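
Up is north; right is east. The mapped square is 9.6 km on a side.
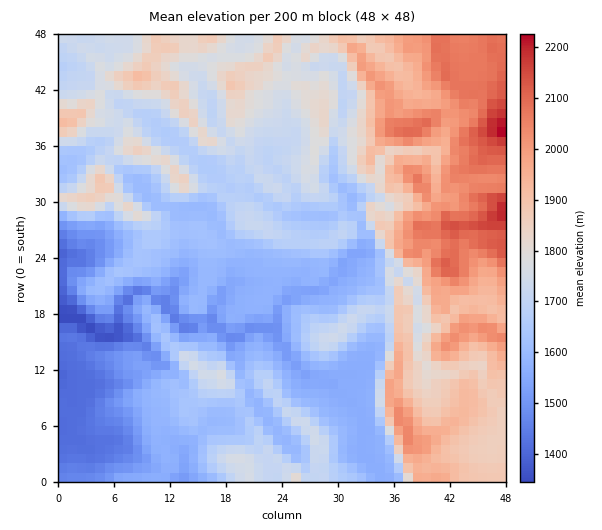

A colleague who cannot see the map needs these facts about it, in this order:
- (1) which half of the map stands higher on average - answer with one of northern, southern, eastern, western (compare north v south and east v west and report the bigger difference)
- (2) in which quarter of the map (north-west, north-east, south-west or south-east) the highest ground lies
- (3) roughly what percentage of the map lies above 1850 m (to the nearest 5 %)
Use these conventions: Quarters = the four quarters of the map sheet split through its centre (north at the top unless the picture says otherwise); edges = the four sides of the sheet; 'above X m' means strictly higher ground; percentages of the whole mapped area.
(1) The eastern half stands higher on average than the western half.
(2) Look to the north-east quarter for the highest ground.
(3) Ground above 1850 m makes up about 30 % of the sheet.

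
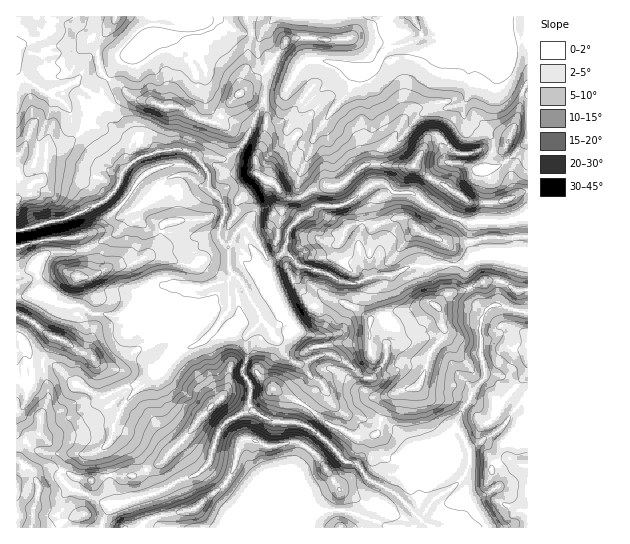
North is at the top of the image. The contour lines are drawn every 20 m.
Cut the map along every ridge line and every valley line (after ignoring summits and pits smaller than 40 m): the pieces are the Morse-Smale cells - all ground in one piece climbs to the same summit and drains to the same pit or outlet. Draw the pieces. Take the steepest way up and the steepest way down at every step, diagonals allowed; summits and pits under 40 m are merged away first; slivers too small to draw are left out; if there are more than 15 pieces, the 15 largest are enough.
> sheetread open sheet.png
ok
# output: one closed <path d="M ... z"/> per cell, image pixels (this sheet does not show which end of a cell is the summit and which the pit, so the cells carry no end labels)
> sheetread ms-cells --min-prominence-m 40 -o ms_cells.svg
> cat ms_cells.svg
<path d="M246 225l-10 8-8 14 0 16 4 11 11 9 8 18 9 13 0 8-15 16 3 17-5 19 8 12-2 20 5 6 15 8 29 3 15 6 17 15 15 17 12 3 12 16 28 15 24 25 8-15 9-9 16-9 10-10 4-8 1-18-5-13-8-11 0-5 16-29 13-18-5-21 1-35 4-8 8-6 9 0 20 7 6-1 0-54-34-4-21 6-8 5-28 0-7 3-16-2-21 10-20 1-20 8-12-3-14-8-26-6-16-15-11 8-5 1z"/><path d="M253 411l-8 1-16 8-8 7-5 11-7 24-12 13-18 5-24 13-44 14-7 11-3 9 330 0-8-4-26-28-28-15-12-16-12-3-12-14-20-18-15-6-25-2z"/><path d="M234 275l-3 0-3 7 1 25-16 24-10 10-28 14-17 20-26 19-13 19-6 13-1 11-9 11-16 7-13-2-6 5-7 13 0 7 10 11 11 3 28 15 52-16 17-11 18-5 6-6 8-10 1-9 9-23 8-7 23-10-3-4 2-20-8-12 0-5 5-14-3-17 15-16 0-8-9-13-8-18z"/><path d="M442 36l-20 0-7 5-26 8-8 6-4 10-6 6-16 0-7 22-16 17-19 28-2 13-7 12-7 20 6 12 23-10 12 0 29-21 44 3 6-6 10-20 6-5 5 0 16 16 4 1 13 0 10-4 12 1-1-12-28-20 0-15 7-17-3-12 5-17 0-15 3-3z"/><path d="M219 19l-8 9-9 4-32 5-15 0-30 20-22 28-8 7-4 1 4 4 6 20 10 10 15 9 5 8 6-4 10 1 11 11 25-3 14 7 28 3 12-8 8-10 10-24 9-15-24-9 1-16 7-14 0-17 4-12-15-2z"/><path d="M227 281l-10 2-12 5-54-4-12 10-14 18-7 4-27-3-12-8-10 2-11-3-6-3-7-10-7 0-12 5-9 0-1 51 10 2 5 12 22 3 20 19 28 14 29-12 9 2 19-12 23-24 22-10 10-10 16-24z"/><path d="M382 183l-12 2-17 15-11 5-24 0-9 8-10 4-11 13-4 21 17 16 26 6 14 8 12 3 20-8 20-1 21-10 16 2 7-3 28 0 8-5 21-6 34 2-1-39-17 5-43 2-25-10-29-20-20-1z"/><path d="M502 305l-12 2-9 12-1 35 5 21-13 18-16 29 0 5 8 11 5 13 0 14-5 12-15 14-11 5-11 13-6 12 10 7 97-1 0-214z"/><path d="M17 71l-1 159 5 1 49-14 37-18 12-14 4-14 6-6-2-10 4-14-30-24-6-20-18-14-18 5-9 7-24-15z"/><path d="M527 16l-212 0-2 2-2 19 0 20 2 3 26 4 15 7 17 0 15-20 29-10 7-5 40 1 7 3 6-1-2 3 0 15-5 17 3 12-7 17 0 15 23 15 6 8 0 9 5 2 7-5 4-12 6-8 13-1z"/><path d="M35 361l-4 1 1 19-5 5-2 16-4 7-5 2 0 116 85 1 10-21-29-15-11-3-8-8-2-10 10-16 16 0 10-3 12-10 10-29 13-19 8-7-2-2-8 0-29 12-28-14-20-19z"/><path d="M138 208l-10 6-3 11-10 10-33 16-35 2-8 8-4 6-9 5-9 1-1 22 10 1 12-5 7 0 7 10 6 3 11 3 10-2 12 8 27 3 7-4 14-18 12-10 54 4 12-5 10-2 4-3 1-5-4-10 0-16-5-4-5-10-9-1-18 5-37-6-7-3-7-7z"/><path d="M438 136l-5 0-6 5-10 20-6 6-44-3-29 21-12 0-16 6-6 6 7 13 7-5 24 0 11-5 17-15 12-2 11 9 20 1 29 20 25 10 43-2 18-6-1-74-22 22-10 5-9 1 6-15-2-5-9 0-10 4-13 0-4-1z"/><path d="M142 140l-5 0-6 5-4 10 2 10-6 6-7 16 23 17 5 1-5 4 1 12 7 7 7 3 37 6 18-5 9 1 7-23-5-11-12-10 0-16-9-14-6-6-10-4-25 3-8-9z"/><path d="M321 60l-11 0-7 3-7 8-11 22-8 7-13 2 3 8 0 13-3 16-8 18 0 14 9 9 8 3 12 13 5 3 7 0 7-4-7-12 7-20 7-12 2-13 19-28 16-17 7-20-2-4-10-4z"/>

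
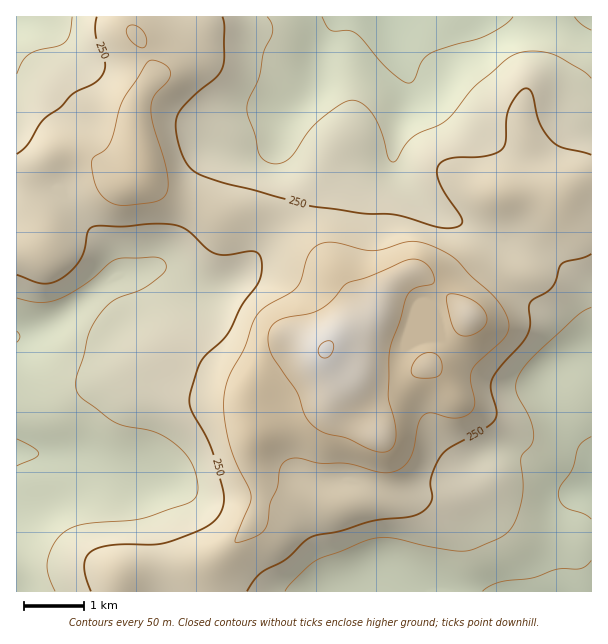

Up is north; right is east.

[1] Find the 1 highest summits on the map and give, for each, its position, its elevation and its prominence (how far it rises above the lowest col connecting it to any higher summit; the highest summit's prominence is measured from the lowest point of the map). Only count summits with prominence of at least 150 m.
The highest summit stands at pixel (326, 350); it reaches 402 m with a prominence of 274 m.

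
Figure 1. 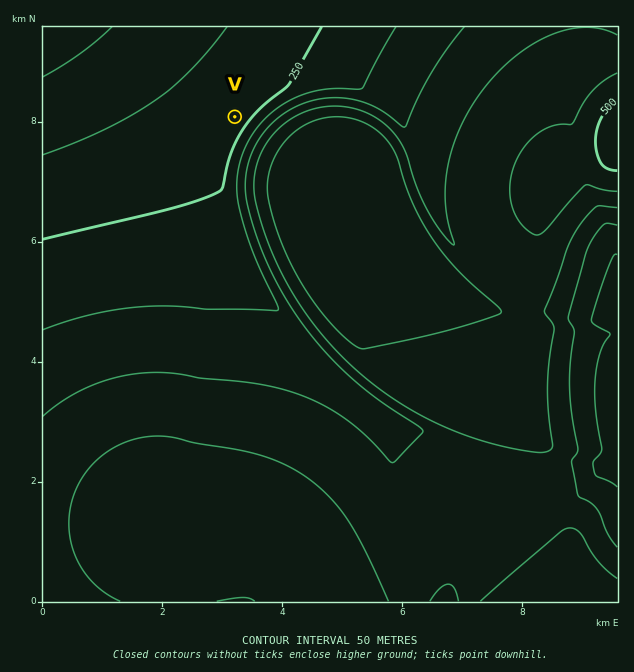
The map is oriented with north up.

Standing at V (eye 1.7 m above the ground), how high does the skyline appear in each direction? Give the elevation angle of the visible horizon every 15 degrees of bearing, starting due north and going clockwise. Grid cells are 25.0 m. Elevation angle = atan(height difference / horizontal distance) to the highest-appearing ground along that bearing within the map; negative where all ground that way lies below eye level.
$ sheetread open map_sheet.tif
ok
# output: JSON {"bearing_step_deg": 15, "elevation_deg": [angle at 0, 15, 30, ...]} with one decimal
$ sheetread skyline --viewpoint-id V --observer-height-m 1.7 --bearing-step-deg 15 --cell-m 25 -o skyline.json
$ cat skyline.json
{"bearing_step_deg": 15, "elevation_deg": [-1.2, -0.7, -0.2, 0.4, 1.2, 4.4, 9.4, 12.4, 13.7, 13.5, 11.7, 8.0, 3.0, 1.7, 1.2, 0.7, 0.1, -0.5, -1.1, -1.6, -1.8, -1.9, -1.8, -1.6]}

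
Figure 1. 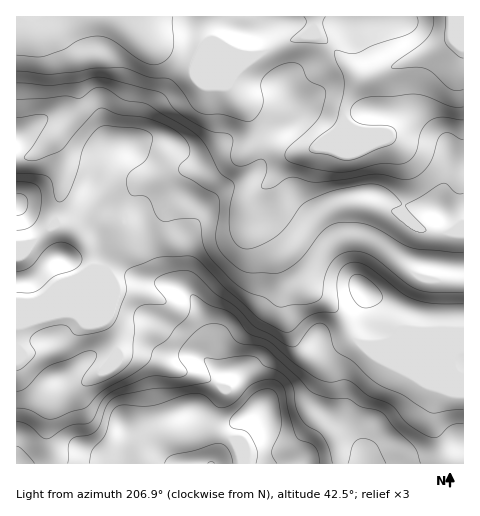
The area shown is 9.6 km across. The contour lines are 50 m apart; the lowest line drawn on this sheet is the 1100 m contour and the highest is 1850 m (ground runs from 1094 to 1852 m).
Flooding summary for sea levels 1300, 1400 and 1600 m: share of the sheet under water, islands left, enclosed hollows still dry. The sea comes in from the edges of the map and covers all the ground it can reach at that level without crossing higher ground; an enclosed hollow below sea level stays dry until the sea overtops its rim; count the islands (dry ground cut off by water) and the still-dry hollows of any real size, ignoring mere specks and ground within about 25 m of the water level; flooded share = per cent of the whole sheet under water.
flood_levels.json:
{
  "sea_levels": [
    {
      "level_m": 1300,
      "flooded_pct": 26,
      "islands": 0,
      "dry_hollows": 0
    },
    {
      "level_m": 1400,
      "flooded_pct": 41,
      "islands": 0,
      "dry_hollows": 0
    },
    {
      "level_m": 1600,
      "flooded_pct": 81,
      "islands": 0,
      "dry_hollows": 0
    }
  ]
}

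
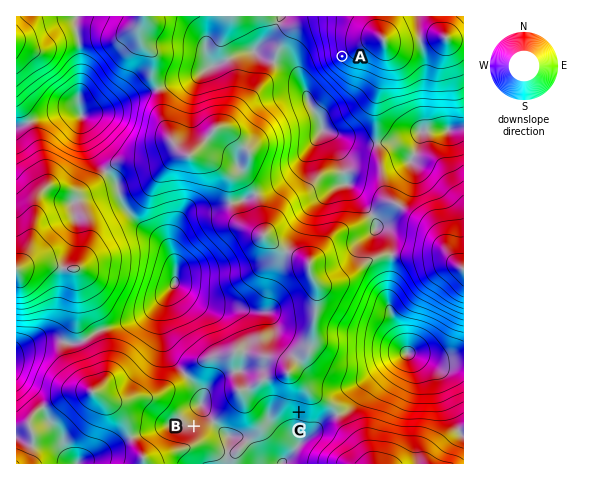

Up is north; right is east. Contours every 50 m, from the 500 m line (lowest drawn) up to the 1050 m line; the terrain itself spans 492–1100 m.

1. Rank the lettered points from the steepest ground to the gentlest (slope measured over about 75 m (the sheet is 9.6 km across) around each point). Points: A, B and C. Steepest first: A C B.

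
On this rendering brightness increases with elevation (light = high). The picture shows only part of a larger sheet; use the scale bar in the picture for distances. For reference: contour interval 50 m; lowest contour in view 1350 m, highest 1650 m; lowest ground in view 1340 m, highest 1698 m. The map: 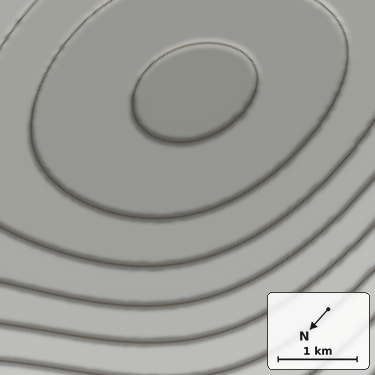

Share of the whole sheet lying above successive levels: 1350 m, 93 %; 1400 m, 59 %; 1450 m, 35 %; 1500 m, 22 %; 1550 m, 11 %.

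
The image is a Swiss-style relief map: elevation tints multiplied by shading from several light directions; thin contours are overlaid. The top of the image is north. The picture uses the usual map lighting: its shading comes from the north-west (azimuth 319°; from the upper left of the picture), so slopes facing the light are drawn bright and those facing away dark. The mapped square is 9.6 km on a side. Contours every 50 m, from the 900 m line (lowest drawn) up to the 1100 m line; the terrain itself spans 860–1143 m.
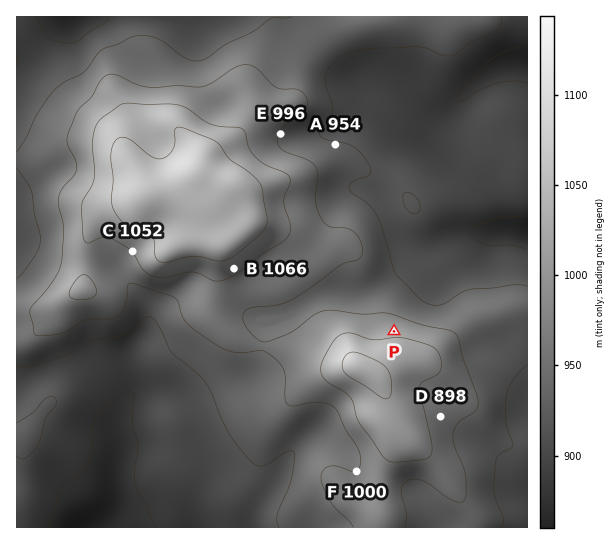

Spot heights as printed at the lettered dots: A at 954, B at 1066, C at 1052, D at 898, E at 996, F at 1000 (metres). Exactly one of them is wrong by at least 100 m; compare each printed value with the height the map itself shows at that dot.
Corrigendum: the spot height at D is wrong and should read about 1023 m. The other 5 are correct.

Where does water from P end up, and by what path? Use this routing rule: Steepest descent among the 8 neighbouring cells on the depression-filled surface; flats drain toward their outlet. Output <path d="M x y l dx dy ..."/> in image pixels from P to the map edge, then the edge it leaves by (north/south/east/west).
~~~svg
<path d="M394 331l0-18 51-51 0-16 12-12 2 0 2-1 40 0 1-2 20 0 1 2 4 0"/>
exit: east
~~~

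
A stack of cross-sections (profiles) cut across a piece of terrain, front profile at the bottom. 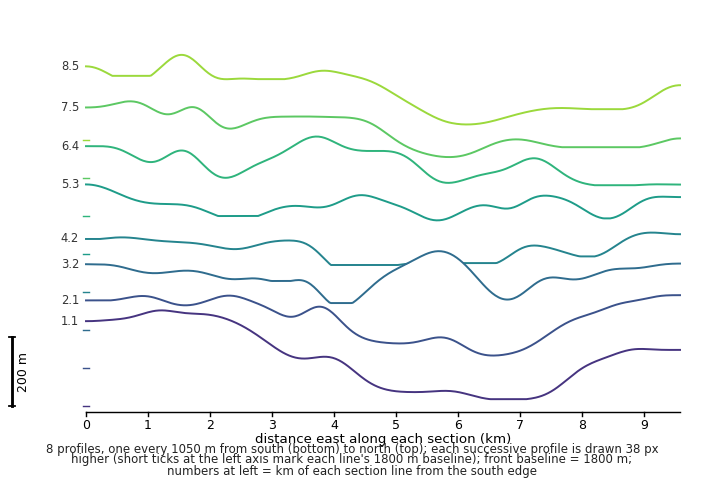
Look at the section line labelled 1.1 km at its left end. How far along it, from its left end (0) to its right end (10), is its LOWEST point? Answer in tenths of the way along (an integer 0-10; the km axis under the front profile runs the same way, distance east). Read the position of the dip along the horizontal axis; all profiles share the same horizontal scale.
7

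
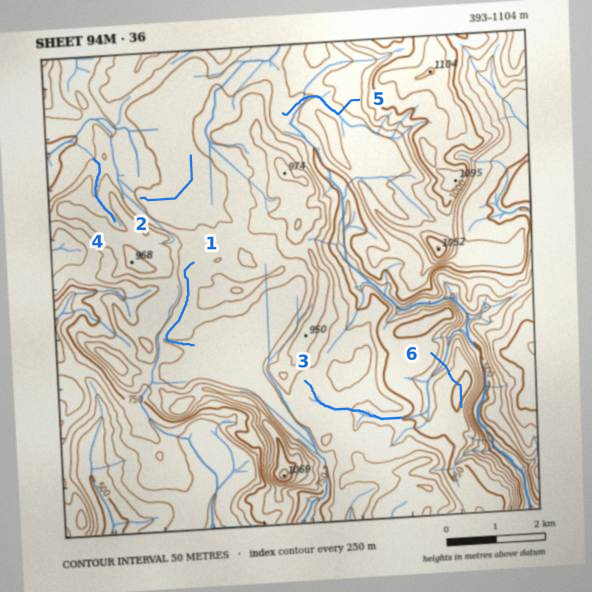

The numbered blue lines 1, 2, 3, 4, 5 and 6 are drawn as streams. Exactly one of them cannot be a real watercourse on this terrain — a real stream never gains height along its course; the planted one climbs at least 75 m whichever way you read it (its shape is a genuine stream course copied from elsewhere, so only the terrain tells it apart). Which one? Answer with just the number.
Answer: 6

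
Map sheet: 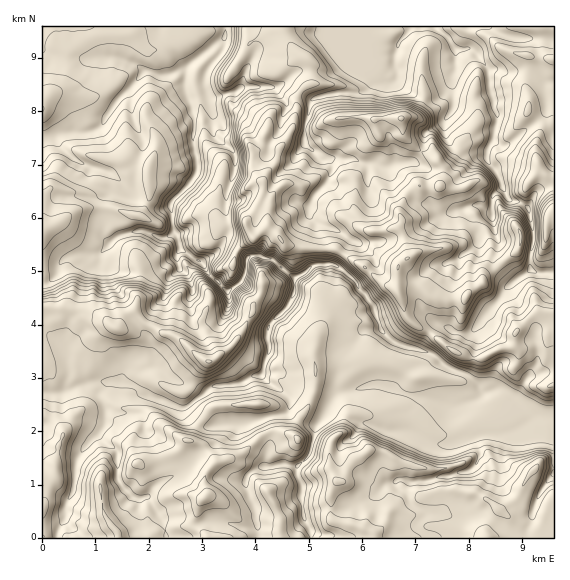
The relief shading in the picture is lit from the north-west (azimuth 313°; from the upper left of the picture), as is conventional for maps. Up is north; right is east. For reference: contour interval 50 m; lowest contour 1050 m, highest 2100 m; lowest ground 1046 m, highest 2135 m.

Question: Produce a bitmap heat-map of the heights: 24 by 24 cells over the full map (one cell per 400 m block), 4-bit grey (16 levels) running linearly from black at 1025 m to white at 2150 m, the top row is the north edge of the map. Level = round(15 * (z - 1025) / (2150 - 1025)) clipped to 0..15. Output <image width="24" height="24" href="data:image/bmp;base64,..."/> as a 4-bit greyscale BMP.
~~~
<image width="24" height="24" href="data:image/bmp;base64,Qk2WAQAAAAAAAHYAAAAoAAAAGAAAABgAAAABAAQAAAAAACABAAATCwAAEwsAABAAAAAAAAAAAAAAABEREQAiIiIAMzMzAERERABVVVUAZmZmAHd3dwCIiIgAmZmZAKqqqgC7u7sAzMzMAN3d3QDu7u4A////AMzd3N3d3c3u3d3u3cvdzN7t3M7d3d3e3cvczN7c3M7t3N3c3MrL3c3cu77t3Lu7zLqrvNzMzL3cuZmZmbuqq6qqu6qqmZmZmaqpmZmqqqmZmZmZmqmZmqqYiamZmZmZq6mpmrzKiaqZmZu7y6qrq7qreaqZmrurzKqrqZmKl5mYrLuqvImIl4hop5mZzMy6qmZVZUV3l3ebzLu6mWVVZDRoipmqvLqaqnZURDVquoiaupmJq2ZVUzVpqYiZqpiHelVERCNYqYiIiZmGiUNERDJHmHd3eJdleCMzRDI3iGeImHZVZzIiMyEmd2iZqVVUZjMiIhEkVlVVZUREZjIiEREzRVUzNDNEVSIhEREkRVMzMzM1VSIiIiEURUMzMzM0RQ=="/>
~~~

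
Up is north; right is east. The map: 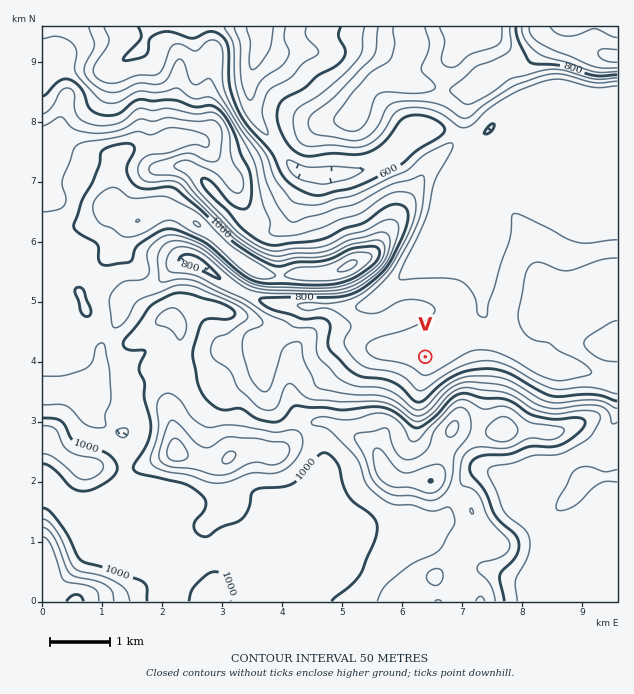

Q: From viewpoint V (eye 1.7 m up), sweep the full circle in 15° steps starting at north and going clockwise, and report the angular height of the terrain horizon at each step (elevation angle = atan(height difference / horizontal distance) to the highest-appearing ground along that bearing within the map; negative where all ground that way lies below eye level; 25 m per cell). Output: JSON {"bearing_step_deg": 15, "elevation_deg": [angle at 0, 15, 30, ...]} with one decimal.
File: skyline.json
{"bearing_step_deg": 15, "elevation_deg": [3.5, 2.2, 2.8, 0.5, 1.5, 1.8, 3.9, 9.1, 15.5, 21.1, 23.3, 21.4, 17.0, 16.8, 18.7, 15.9, 11.0, 7.4, 6.5, 5.3, 8.3, 12.2, 11.8, 5.8]}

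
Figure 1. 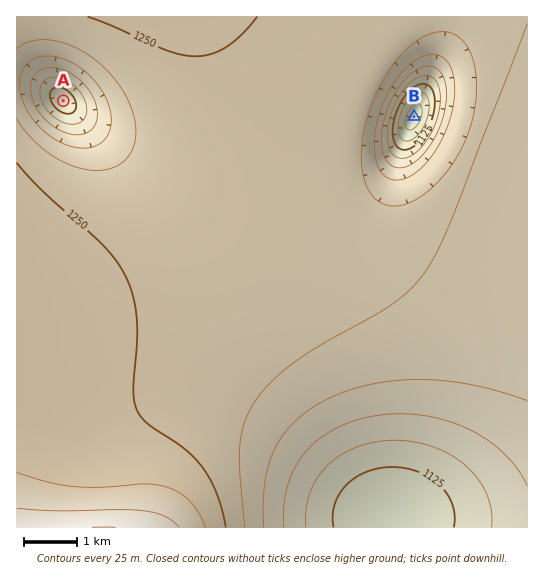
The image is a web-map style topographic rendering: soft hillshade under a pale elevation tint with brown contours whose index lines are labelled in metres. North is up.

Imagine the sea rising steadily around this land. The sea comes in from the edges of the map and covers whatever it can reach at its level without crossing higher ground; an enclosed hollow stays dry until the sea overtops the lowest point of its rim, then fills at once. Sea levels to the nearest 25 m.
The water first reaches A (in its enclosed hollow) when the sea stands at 1200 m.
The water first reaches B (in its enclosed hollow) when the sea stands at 1225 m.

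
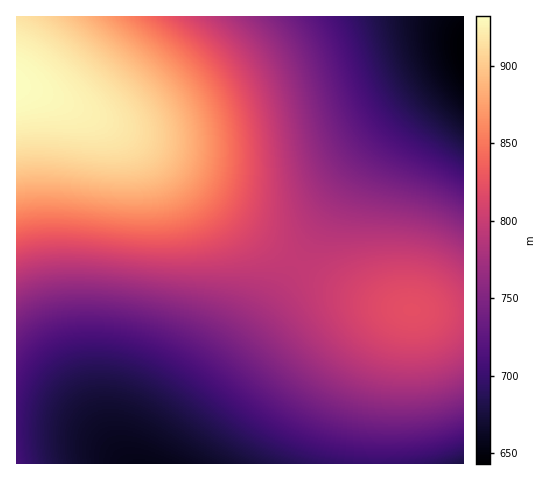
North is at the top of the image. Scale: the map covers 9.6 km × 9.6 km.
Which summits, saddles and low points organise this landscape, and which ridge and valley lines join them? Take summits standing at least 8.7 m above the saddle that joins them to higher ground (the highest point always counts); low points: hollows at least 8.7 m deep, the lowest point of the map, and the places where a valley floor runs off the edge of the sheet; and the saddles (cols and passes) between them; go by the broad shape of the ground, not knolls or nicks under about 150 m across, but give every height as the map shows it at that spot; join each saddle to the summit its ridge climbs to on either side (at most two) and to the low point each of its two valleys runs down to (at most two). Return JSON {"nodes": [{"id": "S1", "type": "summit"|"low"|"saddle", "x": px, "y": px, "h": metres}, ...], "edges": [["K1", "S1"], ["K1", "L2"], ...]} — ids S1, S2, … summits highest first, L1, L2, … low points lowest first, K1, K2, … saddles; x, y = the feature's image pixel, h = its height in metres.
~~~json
{"nodes": [
{"id": "S1", "type": "summit", "x": 19, "y": 84, "h": 932},
{"id": "S2", "type": "summit", "x": 412, "y": 309, "h": 822},
{"id": "L1", "type": "low", "x": 463, "y": 49, "h": 643},
{"id": "L2", "type": "low", "x": 143, "y": 462, "h": 656},
{"id": "L3", "type": "low", "x": 463, "y": 463, "h": 678},
{"id": "K1", "type": "saddle", "x": 298, "y": 264, "h": 795},
{"id": "K2", "type": "saddle", "x": 376, "y": 463, "h": 698}],
"edges": [["K1", "S1"], ["K1", "S2"], ["K1", "L1"], ["K1", "L2"], ["K2", "S2"], ["K2", "L2"], ["K2", "L3"]]}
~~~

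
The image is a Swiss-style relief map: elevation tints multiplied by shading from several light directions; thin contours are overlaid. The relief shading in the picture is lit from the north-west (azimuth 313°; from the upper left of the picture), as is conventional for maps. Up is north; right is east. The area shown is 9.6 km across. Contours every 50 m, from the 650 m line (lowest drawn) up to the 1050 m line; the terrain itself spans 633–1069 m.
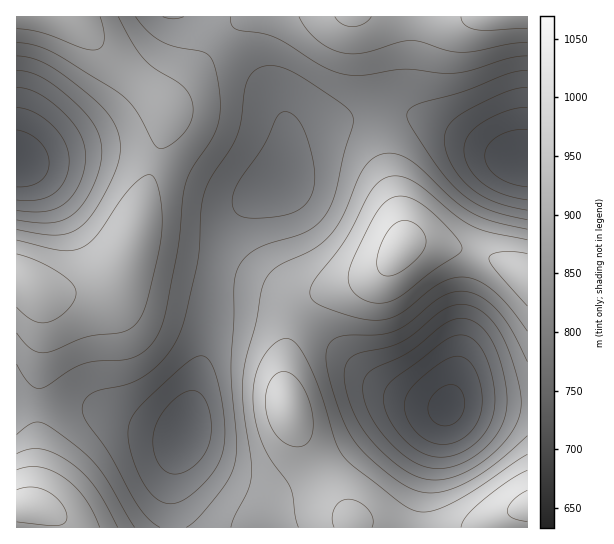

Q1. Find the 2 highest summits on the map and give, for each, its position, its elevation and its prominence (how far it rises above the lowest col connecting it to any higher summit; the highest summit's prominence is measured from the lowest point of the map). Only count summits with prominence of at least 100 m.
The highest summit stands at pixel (402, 246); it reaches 1069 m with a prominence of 436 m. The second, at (31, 506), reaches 1068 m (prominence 210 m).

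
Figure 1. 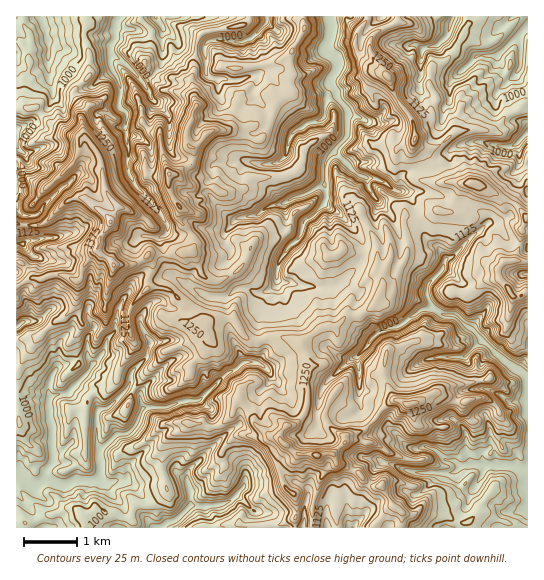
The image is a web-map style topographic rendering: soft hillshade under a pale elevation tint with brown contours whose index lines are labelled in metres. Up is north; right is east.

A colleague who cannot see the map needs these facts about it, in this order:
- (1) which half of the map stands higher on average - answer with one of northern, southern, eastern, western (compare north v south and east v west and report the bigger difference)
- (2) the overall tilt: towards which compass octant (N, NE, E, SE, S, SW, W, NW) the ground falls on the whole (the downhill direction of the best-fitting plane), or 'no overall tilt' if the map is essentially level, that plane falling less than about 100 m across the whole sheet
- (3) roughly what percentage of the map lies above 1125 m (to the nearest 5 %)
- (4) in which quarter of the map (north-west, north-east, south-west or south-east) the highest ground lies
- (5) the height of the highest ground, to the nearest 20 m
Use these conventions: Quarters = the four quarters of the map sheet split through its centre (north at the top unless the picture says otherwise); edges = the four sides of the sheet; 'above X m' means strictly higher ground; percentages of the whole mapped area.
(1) On average the northern half of the map is the higher ground.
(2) There is no overall tilt: the best-fitting plane is nearly level.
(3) About 45 % of the map lies above 1125 m.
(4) The highest point lies in the north-west quarter of the map.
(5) The highest ground is at about 1480 m.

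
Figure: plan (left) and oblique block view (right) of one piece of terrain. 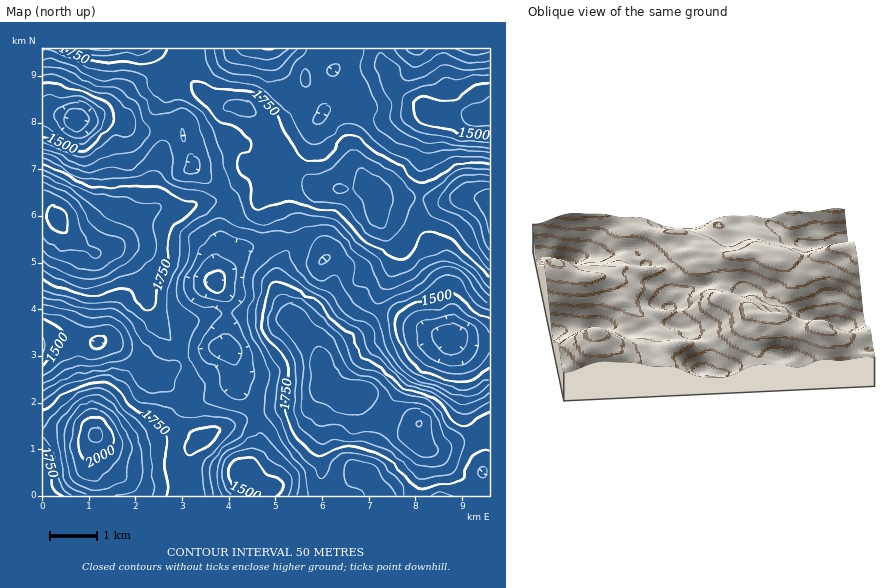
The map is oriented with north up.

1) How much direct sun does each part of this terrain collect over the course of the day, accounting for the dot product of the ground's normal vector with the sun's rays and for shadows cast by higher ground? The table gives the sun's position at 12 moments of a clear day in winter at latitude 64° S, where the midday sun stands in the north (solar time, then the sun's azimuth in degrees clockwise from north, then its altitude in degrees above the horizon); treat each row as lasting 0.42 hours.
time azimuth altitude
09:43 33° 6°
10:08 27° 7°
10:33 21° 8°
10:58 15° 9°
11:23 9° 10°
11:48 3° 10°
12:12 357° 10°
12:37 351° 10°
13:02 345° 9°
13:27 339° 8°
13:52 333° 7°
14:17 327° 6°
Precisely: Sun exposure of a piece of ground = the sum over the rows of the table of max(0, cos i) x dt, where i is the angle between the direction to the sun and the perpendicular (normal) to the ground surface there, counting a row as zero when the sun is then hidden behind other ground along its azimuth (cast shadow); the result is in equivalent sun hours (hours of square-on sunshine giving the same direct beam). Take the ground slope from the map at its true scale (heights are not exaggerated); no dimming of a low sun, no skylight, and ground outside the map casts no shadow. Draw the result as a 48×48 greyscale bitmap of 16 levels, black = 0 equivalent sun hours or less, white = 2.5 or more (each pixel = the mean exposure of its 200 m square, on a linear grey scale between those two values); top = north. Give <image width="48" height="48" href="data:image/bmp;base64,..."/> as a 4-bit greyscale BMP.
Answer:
<image width="48" height="48" href="data:image/bmp;base64,Qk32BAAAAAAAAHYAAAAoAAAAMAAAADAAAAABAAQAAAAAAIAEAAATCwAAEwsAABAAAAAAAAAAAAAAABEREQAiIiIAMzMzAERERABVVVUAZmZmAHd3dwCIiIgAmZmZAKqqqgC7u7sAzMzMAN3d3QDu7u4A////ABAAAAAAI0RURWdmVEVVQzRVMAARAAACREMQAAESNFVVRWUzMhEzQzMQAAAAAAAUd0MyERE0RFVURDEAERARIiEAAAAAAAATRDMzMiEkRVQzMhAAARAAAQAAAAAAAAEiERMzIRIjRURDIAAAABEAEAAAAAAAASMyEBNUMRNFZURVMgAAAREREAAAAAABNWZTEERVVFaIh2VmZjERESIhABAAACMzNXmXVGZneZmamId4mYdTERIhEhAREkVlRGmqh4mqvMu7qHZoq7unQyEiIxASI0V4mZmrqKqrzMy7uYd3eKqYZUREIRIyIjab3Lu7u7qs3cuYmpl1RWdmVFVVMRIyIke+/+7czMzN7tuXiYdURVZlVVVERERXh3rf///tzL3d7+yphmVVVVVVRFVVVWec7c3v//3MvHi83uyoQiNWZ3ZUMyNFQ0ebzd3LuqmZqlVoiJl1MRAkeal1QhEjVmeIq8uZdVVFaEMhAAEjIhEUZlRDIRESR4d3iZh2QyISJCIQAAABERNEMhEREQARRnd2ZmZSEQAAERAAAAAAESRDERESIhATaJu5hlUgAAAAAAAAAAAAEjRUQyESNEIleczMqWIAAAAAAAAAAAAAADVoh1RVVWZ4iaqZhjAAAAAAAAAAAAAAEjV4mruYd3m8y6h1QwAAAAAAAAAAAAABNERWiZhlZnm83adTIgAAAAAAAAAAAAAAIzM0VURERXm7u4VCERAAAAAAAAAAAAAAIzIiIhJFaJqqiHVDISAAAAAAAAAAAAABIjMhEQAleamHQ0QhEREAAAAAAAABEiEBETQyIRETV5hTIAAAAAERAAAAAAABNmVDRERUMRIjI0ZCEAAAAAEiIQABERETWIiGZVRDIREQAAEiAAAAAAEzMhARIiI1eJmHVVMgAQAAAAAQAAAAABIzIQABMzNGeIiHVDIQAAEhAAAAAAABIzMzIQAAEleIh2ZndTNDERIzERAAAAACREMzMhAAAnq7qYd3iHeHZUIjMhEQAAACMzQzREMjNazdzLupiJq7uoQjVUQyIiIjNFVniJh3eO7v7cvMqIrNymQyIzM0Z3dlRnd5uruqve7/7LqrqYd4hTMhEjNGiYdlaJmZmazd7u7u27qZiGQzNEQ1VVVXmphnmauoeJrf7v/ty5mIh2VTIzNXhlRXiIiImsyoiavf/9uYiZiImXZUMyNVVVZnd3iJmqmaq87//5hTI2dlVodDMzMyNWZ3iJmamYebu83d3WQQAAASIkQhIhABI0V3Z3iZh3iqqqh4mCEAAAAAEQAAARABI1d2VFd2VEVnZDMyIxAAAAAAEQAAATM0V5lkNEVURERDEAEQAQAAAAAAAREQEmiJmZdTIiNFVnYwAAAAAQAAAAAAATMyV4rMyodTI0VVZmQQABAAAAAAAAAAAkQ0Z5vMy6l0RWZWd1QgAAAAAAAAAAAAASRWZ5u7u6l2ZVVWZkIgAAAAAAAAAAAAABNFVnibupmZhCIzNDEAAAAAAAAAAAAAASNDRVaaqrqpdCJEMzERAAAAAA=="/>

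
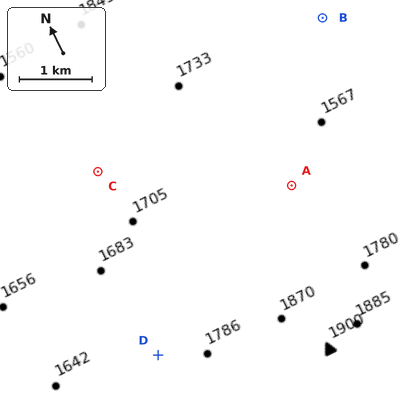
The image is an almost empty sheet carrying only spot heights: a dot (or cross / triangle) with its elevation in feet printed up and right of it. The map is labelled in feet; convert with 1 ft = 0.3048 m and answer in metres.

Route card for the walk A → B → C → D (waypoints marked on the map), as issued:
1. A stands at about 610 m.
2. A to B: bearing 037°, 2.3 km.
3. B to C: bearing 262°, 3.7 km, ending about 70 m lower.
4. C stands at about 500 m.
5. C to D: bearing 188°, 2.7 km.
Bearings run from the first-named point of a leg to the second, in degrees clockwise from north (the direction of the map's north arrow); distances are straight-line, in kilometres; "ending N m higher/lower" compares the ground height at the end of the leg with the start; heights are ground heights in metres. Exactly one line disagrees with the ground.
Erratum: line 1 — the height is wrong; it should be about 500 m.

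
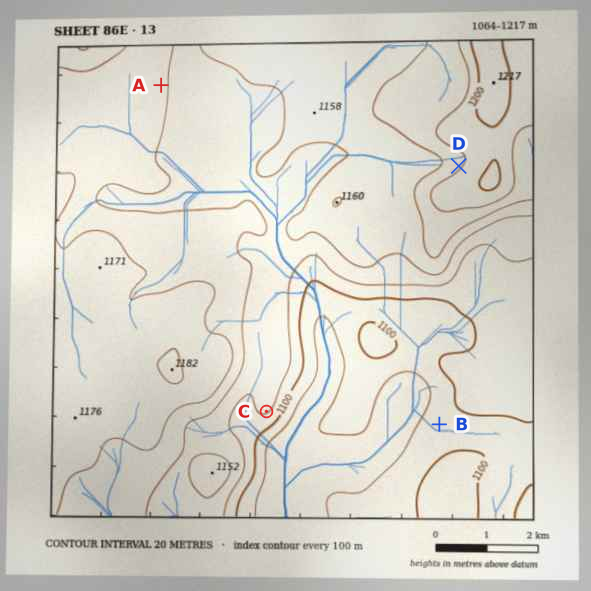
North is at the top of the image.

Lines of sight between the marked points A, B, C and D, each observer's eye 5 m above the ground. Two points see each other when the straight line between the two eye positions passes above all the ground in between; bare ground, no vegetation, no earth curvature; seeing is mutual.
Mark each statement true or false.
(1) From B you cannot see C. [false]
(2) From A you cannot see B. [true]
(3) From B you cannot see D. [true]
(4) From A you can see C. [false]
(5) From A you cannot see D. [false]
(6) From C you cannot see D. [true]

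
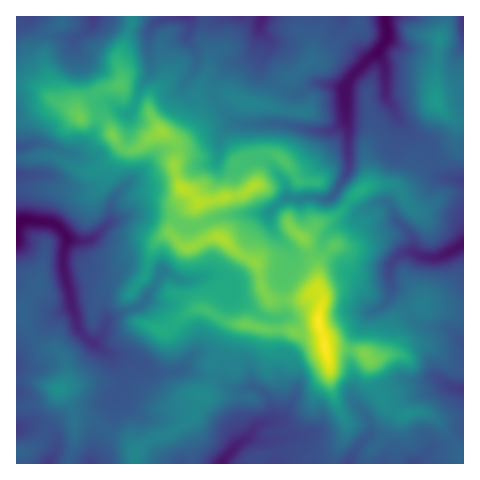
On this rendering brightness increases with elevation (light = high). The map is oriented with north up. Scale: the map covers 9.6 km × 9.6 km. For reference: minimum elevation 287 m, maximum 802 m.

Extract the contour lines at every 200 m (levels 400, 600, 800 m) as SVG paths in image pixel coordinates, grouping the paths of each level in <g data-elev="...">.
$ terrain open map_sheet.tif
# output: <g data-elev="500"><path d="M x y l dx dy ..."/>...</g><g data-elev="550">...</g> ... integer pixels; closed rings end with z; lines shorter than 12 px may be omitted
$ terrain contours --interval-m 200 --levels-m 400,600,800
<g data-elev="400"><path d="M40 463l5-6 9-5 2 1 1 10"/><path d="M85 463l5-4 6 4"/><path d="M203 463l3-5 12-12 7-16 7-8 40-12 15 5 3 5 0 10 9 5-1 4-21 10-26 4-5 6 2 4"/><path d="M263 463l8-6 7-1 5 1 5 6"/><path d="M17 419l10 4 1 3-3 7-8 4"/><path d="M463 398l-18-7-2-3-1-5 2-3 12 2 7 0"/><path d="M463 264l-16 4-12 1-17-3-14-5-7 2-7 9-3-5 2-6 8-11 10-8 5-5 9 7 6 2 6 0 6-3 10-11 9-24 5-6"/><path d="M17 199l29 6 13 5 24 20 9-1 17-10 3 2 0 4-12 19-22 14-1 6 5 23 1 14 5 25 3 4 5 0 3-3 5-8 2-2 3 2 1 10-3 13 9 11-2 5-3 3-5-1-18-8-17-17-7-15-8-6 3-15-7-27 0-28-2-5-4-1-5 1-8 17-16 7"/><path d="M463 187l-8-5-3-3 11-5"/><path d="M463 44l-3-13-2-14"/><path d="M101 17l-4 9-5 3-2-1-4-11"/><path d="M198 17l-4 10-4 3-4-5-5-3-10-1-14 1-1-2 4-3"/><path d="M280 17l-6 11 5 12-1 5-6 7-6 3-4-5-7 1-3-2-6-17-3-5-11-4-14-2-3-2-1-2"/><path d="M413 17l-9 4-2 3 0 8 5 16-9 9-1 37 5 11 3 18-2 2-4 1-7-3-15-19-5-19-3-1-5 2-2 5-2 35-5 18-2 21-3 8-4 3-7-37-14-3-9-5 12-6 3-7-3-23-10-12 19-10 11-16 6-12 3-2 8-1 5-4 2-6-3-15"/></g><g data-elev="600"><path d="M330 395l3 1 2-2 5-10 11-16 4 1 9 7 7 0 11-4 13-9 11-3 2-3-3-6-10-7-23-5-19-2-4-4-7-16-2-9 6-23-2-13 12-13 4-10-3-7-17-17-1-3 4-11-1-2-15 3-16-3-11 2-8-3-6 0-8 6-4 13-2 2-6-3-10-11 1-5 15-10 6-7 3-7-2-11 6 2 8 10 5 2 23-3 3-4-1-4-14-5-12-16-7-7-7-4-10-2-24 1-13 3-8 6-8 14-3 1-3 0-4-4-2-12-14-22-30-19-11-15-3-3-4 1-3 4-10 21-3 3-5-1-6-6-2-6 9-4 4-5 3-9 2-19-5-14-10-9-3 0-5 5-1 5-1 13-5 4-20 9-25-1-18 4-2 7 3 11 5 6 10 9 6 9 30 2 22 26 13 4 17 0 5 3 7 21-1 14 1 13-2 9-9 18 0 7 3 6 2 1 8-4 4 0 14 12 7 3 29 0 12 6 10 9 0 6-2 4-17-6-28 11-18 28-5 2-12 1-1 1 2 2 6 5 6 0 19-13 7-3 7-1 35 17 29 7 16 0 9 2 6 4 5 4 16 33z"/><path d="M355 195l7-2 4-4 0-2-3-1-4 2-4 5z"/></g><g data-elev="800"><path d="M325 351l2 1 0-3-2-5-1 3z"/><path d="M319 327l1 1 0-3-1-6-2 3z"/></g>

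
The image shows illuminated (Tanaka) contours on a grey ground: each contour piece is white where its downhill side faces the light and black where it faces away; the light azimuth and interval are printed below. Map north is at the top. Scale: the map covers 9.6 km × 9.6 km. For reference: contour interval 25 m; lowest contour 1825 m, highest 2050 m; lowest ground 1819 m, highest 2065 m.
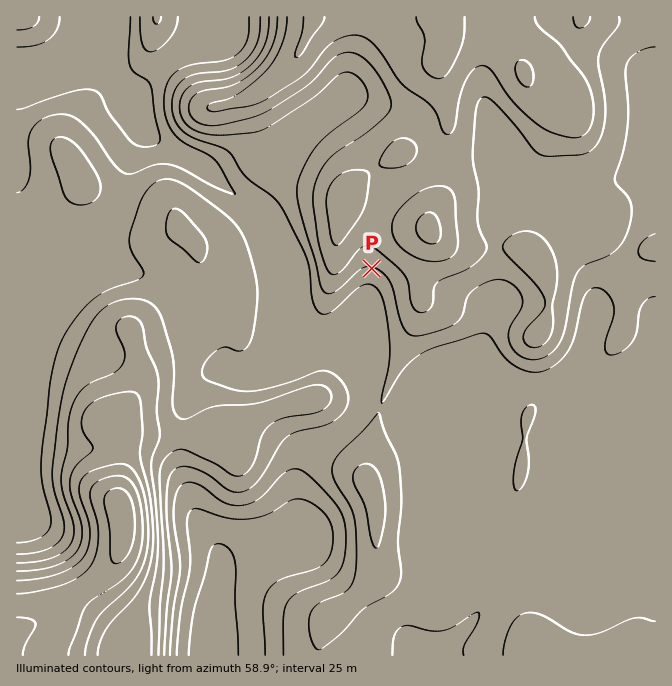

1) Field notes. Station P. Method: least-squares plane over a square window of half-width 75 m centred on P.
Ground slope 6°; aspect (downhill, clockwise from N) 192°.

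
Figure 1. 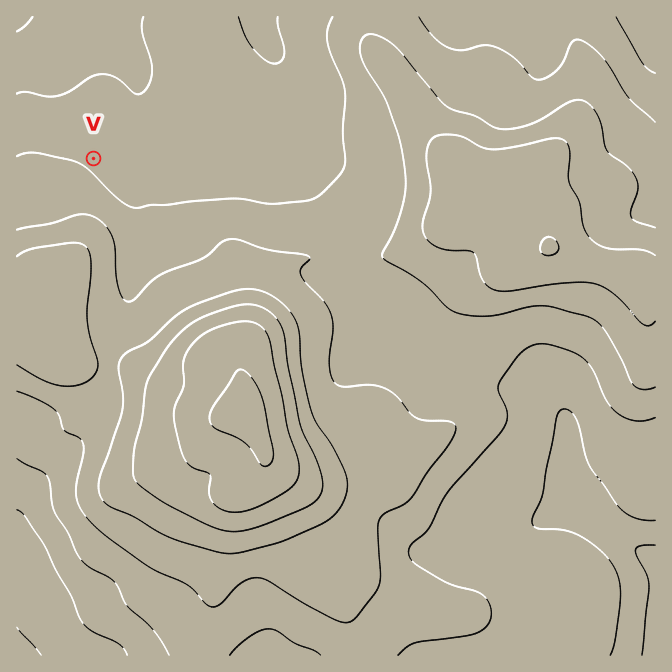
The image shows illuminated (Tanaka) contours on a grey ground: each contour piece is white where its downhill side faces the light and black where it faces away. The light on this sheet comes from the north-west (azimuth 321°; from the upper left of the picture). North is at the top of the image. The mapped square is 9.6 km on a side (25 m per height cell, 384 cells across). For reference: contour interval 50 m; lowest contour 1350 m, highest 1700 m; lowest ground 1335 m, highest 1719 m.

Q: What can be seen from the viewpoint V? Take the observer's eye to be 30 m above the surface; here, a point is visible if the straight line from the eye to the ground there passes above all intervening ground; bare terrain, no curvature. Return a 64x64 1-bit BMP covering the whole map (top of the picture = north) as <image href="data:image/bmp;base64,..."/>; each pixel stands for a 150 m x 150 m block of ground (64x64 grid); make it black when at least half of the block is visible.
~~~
<image width="64" height="64" href="data:image/bmp;base64,Qk0+AgAAAAAAAD4AAAAoAAAAQAAAAEAAAAABAAEAAAAAAAACAAATCwAAEwsAAAIAAAAAAAAA////AAAAAAAAAAAAAAAAAAAAAAAAAAAAAAAAAAAAAAAAAAAAAAAAAAAAAAAAAAAAAAAAAAAAAAAAAAAAAAAAAAAAAAAAAAAAAAAAAAAAAAAAAAAAAAAAAAAAAAAAAAAAAAAAAAAAAAAAAAAAAAAAAAAAAAAAAAAAAAAAAAAAAAAAAAAAAAAAAAAAAAAAAAAAAAAAAAAAAAAAAAAAAAAAAAAAAAAAAAAAAAAAAAAAAAAAAAAAAAAAAAAAAAAAAAAAAAAAAAAAAAAABOAAAAAAAAAPgAAAAAAAAA8AAAAAAAAADwAAAAAAAAAPAAAAAAAAAA+AAAAAAAAAD/AAAAAAAAAP/AAAAAAAAAf/AAAAAAAAB/8AAAAAAAAH/4AAAAAAAAf/wAACAAAAD//AAA8AAAAP/8AAP4AAAA//gAD/wAAcD/gAA8DwAP4f+Aj/wBgA/x/8P//AAAD///5//+AAAA//////4AAAB//////wAAAH//////AAAB//////+AAAf//////4AAB///////AAAH//////8AAAf//////gAAB//////+AAAH//////wAAA//////+AAAD//////4AAAP//////AAAA///+f/4AAAB///4f/AAAAH+//B/4AAAA/z/4D/gAAAD/P/gP8AAAAP//+B/gAAAA///wH+AAAAD//8Af4AAAAA=="/>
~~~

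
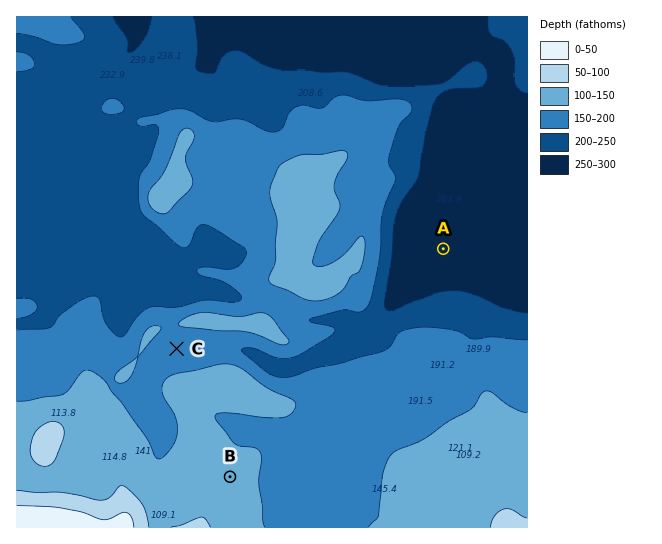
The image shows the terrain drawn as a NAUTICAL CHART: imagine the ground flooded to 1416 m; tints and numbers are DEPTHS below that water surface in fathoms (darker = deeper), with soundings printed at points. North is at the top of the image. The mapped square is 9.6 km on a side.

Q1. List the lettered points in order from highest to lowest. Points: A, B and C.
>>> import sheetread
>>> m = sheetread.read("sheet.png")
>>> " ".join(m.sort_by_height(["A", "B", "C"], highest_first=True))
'B C A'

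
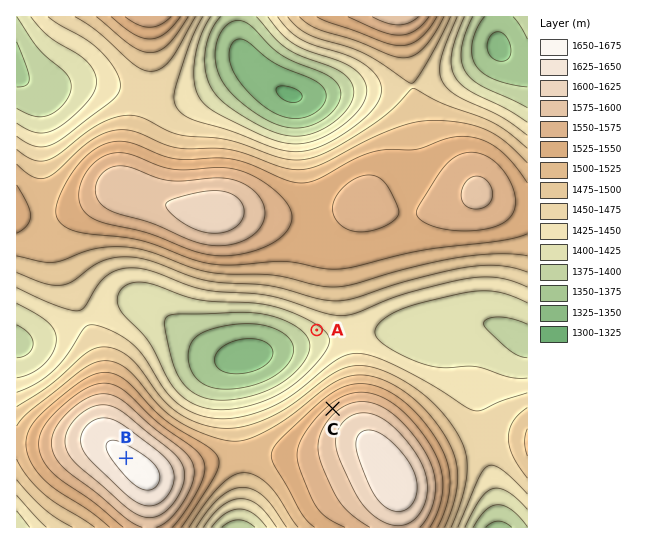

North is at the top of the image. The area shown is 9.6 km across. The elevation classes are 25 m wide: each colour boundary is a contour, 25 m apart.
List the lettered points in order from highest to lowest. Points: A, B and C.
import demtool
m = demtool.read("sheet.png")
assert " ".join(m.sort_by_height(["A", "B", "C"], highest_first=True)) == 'B C A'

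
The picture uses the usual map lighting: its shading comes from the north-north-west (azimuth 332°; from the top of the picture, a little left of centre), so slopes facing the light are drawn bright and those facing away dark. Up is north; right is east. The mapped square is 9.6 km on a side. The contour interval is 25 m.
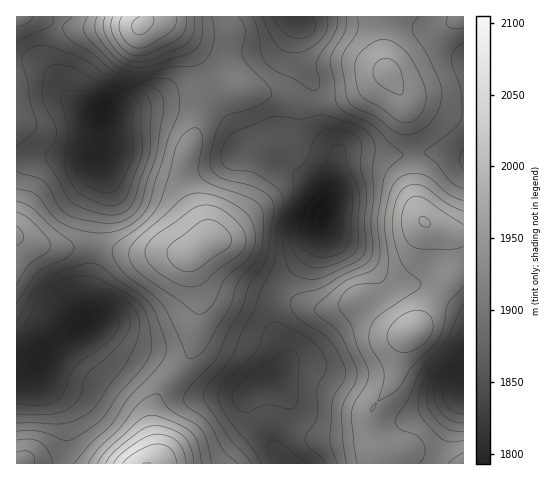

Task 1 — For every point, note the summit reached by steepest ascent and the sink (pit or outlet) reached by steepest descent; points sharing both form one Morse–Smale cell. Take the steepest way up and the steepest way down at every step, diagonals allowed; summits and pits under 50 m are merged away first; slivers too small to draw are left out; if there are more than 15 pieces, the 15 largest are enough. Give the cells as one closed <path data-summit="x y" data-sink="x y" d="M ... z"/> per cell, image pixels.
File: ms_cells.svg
<path data-summit="425 222" data-sink="323 221" d="M355 150l-13 1-4 4-4 38-15 39-13 24-26 29-5 8 40 16 18 0 28-7 25 24 14 6 10 0 12-11 30-48 0-30-2-6-8-7 16 4 6 0 0-76-25-6-55 3z"/><path data-summit="140 26" data-sink="106 123" d="M145 16l-129 1 1 143 14-3 26 0 28 4 16-1 4-13 1-24 7-7 17-7 21-4 50 0 2-2 4-23-11-25-10-13-18-17-13-5-11 3z"/><path data-summit="425 222" data-sink="273 383" d="M278 294l-3 0-2 7 0 22 13 26 1 12-12 22 8 9 5 11-1 11-12 28 3 12 8 10 93 0 0-10-7-16-2-21 3-10 17-21 5-9 6-29 9-15-14-2-10-5-25-24-28 7-18 0z"/><path data-summit="206 242" data-sink="323 221" d="M202 105l-4 20-14 41 0 16 4 12 15 29 4 16 10 3 6 6 19 28 22 13 12 3 4-7 23-25 8-11 15-34 2-13-13-16-36-23-19-7-22-4 1-11-9-17-14-14z"/><path data-summit="388 73" data-sink="323 221" d="M463 16l-83 1 7 56-15 12-21 11-35 9 4 24 16 18 3 8 3-4 13-1 29 5 55-3 19 5 6 0z"/><path data-summit="206 242" data-sink="106 123" d="M192 104l-48 2-24 7-14 10-4 34 3 35-9 28-1 27 32 6 39-1 23 2 18-13-1-10-15-29-7-20 1-22 17-50-1-5z"/><path data-summit="425 222" data-sink="463 391" d="M448 231l-4 0 8 12 0 30-30 48-18 19-9 37-5 9-19 26 0 20 10 32 83-1 0-228z"/><path data-summit="147 463" data-sink="85 330" d="M101 328l-11 0-13 8-25 25-8 14 0 8 14 20 7 18 1 26-2 16 88 1 4-8-3-30 1-21 4-10 17-21-17-14-31-13z"/><path data-summit="206 242" data-sink="273 383" d="M213 240l-9 2-13 13 0 11 8 32-3 39-8 23-12 15 16 14 10 5 41 2 16-9 15-5 12-18 1-11-14-30 0-22 2-8-33-17-19-28z"/><path data-summit="206 242" data-sink="85 330" d="M96 247l-2 1-7 46 0 34 14 0 7 3 19 16 31 13 17 14 13-14 8-23 3-39-8-32 1-13-26-1-39 1z"/><path data-summit="17 235" data-sink="85 330" d="M17 236l-1 154 5 0 18-8 13-21 35-33 0-34 7-46-45-1z"/><path data-summit="140 26" data-sink="295 24" d="M290 16l-144 0-3 6 14-2 16 9 17 17 16 25 12 10 30 10 31 4 26 10 10 0-1-21-11-16-5-13 0-29z"/><path data-summit="147 463" data-sink="273 383" d="M175 374l-12 14-9 17-1 21 3 30-3 8 133-1-32-42-7-17 2-11-6 3-41-2-10-5z"/><path data-summit="140 26" data-sink="323 221" d="M201 63l6 17-5 24 14 6 14 14 9 17-1 11 33 8 34 18 20 19 3 14 6-18 4-41-18-23-4-24-16-1-21-9-31-4-30-10-12-10z"/><path data-summit="17 235" data-sink="106 123" d="M57 157l-26 0-15 3 0 76 33 11 45 0 2-27 9-28-3-33-17 2z"/>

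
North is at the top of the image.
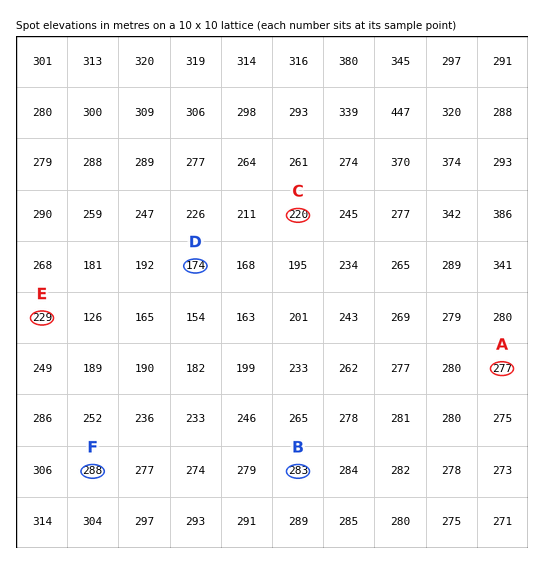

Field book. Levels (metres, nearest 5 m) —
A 275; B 285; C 220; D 175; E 230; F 290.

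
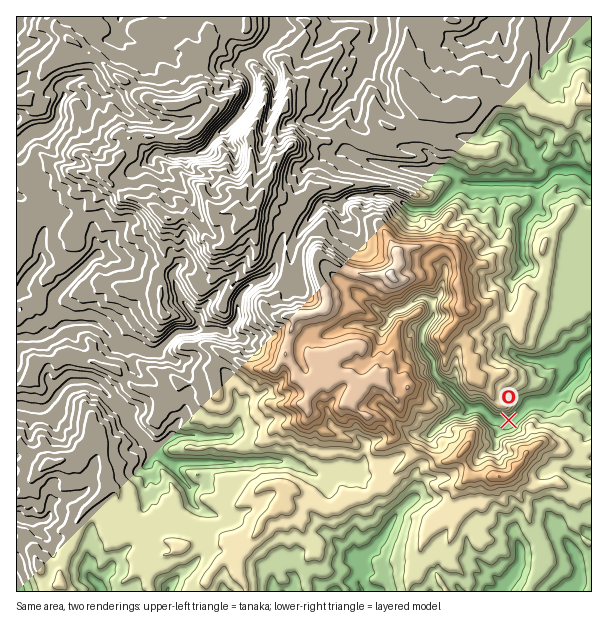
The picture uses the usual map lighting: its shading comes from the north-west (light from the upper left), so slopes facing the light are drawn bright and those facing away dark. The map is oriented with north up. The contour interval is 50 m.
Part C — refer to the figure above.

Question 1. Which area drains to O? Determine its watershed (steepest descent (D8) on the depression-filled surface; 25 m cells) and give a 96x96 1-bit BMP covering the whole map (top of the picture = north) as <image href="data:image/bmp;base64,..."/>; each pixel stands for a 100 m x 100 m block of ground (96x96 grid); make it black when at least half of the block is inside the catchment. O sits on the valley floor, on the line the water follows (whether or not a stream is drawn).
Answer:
<image width="96" height="96" href="data:image/bmp;base64,Qk2+BAAAAAAAAD4AAAAoAAAAYAAAAGAAAAABAAEAAAAAAIAEAAATCwAAEwsAAAIAAAAAAAAA////AAAAAAAAAAAAAAAAAAAAAAAAAAAAAAAAAAAAAAAAAAAAAAAAAAAAAAAAAAAAAAAAAAAAAAAAAAAAAAAAAAAAAAAAAAAAAAAAAAAAAAAAAAAAAAAAAAAAAAAAAAAAAAAAAAAAAAAAAAAAAAAAAAAAAAAAAAAAAAAAAAAAAAAAAAAAAAAAAAAAAAAAAAAAAAAAAAAAAAAAAAAAAAAAAAAAAAAAAAAAAAAAAAAAAAAAAAAAAAAAAAAAAAAAAAAAAAAAAAAAAAAAAAAAAAAAAAAAAAAAAAAAAAAAAAAAAAAAAAAAAAAAAAAAAAAAAAAAAAAAAAAAAAAAAAAAAAAAAAAAAAAAAAAAAAAAAAAAAAAAAAAAAAAAAAPAAAAAAAAAAAAAAA/AAAAAAAAAAAAAAD/gAAAAAAAAAAAAAP/wAAAAAAAAAAAAAf/wAAAAAAAAAAAAA///gAAAAAAAAAAAA///wAAAAAAAAAAAP///wAAAAAAAAAAA////wAAAAAAAAAAA////AAAAAAAAAAAA///+AAAAAAAAAAAAf//+AAAAAAAAAADAf//8AAAAAAAAAAHo///4AAAAAAAAAAP////wAAAAAAAAAAP////wAAAAAAAAAAf////gAAAAAAAAAAf////gAAAAAAAAAAf////gAAAAAAAAAAf////gAAAAAAAAAAf////AAAAAAAAAAAP///+AAAAAAAAAAAP///+AAAAAAAAAAAP////AAAAAAAAAAAB////AAAAAAAAAAAAf///AAAAAAAAAAAAP///AAAAAAAAAAAAP///AAAAAAAAAAAAf///AAAAAAAAAAAAf///AAAAAAAAAAAA////AAAAAAAAAAAA/Af/AAAAAAAAAAAA8AP/AAAAAAAAAAAAwAP/AAAAAAAAAAAAAAP/AAAAAAAAAAAAAAH+AAAAAAAAAAAAAAAAAAAAAAAAAAAAAAAAAAAAAAAAAAAAAAAAAAAAAAAAAAAAAAAAAAAAAAAAAAAAAAAAAAAAAAAAAAAAAAAAAAAAAAAAAAAAAAAAAAAAAAAAAAAAAAAAAAAAAAAAAAAAAAAAAAAAAAAAAAAAAAAAAAAAAAAAAAAAAAAAAAAAAAAAAAAAAAAAAAAAAAAAAAAAAAAAAAAAAAAAAAAAAAAAAAAAAAAAAAAAAAAAAAAAAAAAAAAAAAAAAAAAAAAAAAAAAAAAAAAAAAAAAAAAAAAAAAAAAAAAAAAAAAAAAAAAAAAAAAAAAAAAAAAAAAAAAAAAAAAAAAAAAAAAAAAAAAAAAAAAAAAAAAAAAAAAAAAAAAAAAAAAAAAAAAAAAAAAAAAAAAAAAAAAAAAAAAAAAAAAAAAAAAAAAAAAAAAAAAAAAAAAAAAAAAAAAAAAAAAAAAAAAAAAAAAAAAAAAAAAAAAAAAAAAAAAAAAAAAAAAAAAAAAAAAAAAAAAAAAAAAAAAAAAAAAAAAAAAAAAAAAAAAAAAAAAAAAAAAAAAAAAAAAAAAAAAAAAAAAAAAAAAAAAAAAAAAAAAAAAAAAAAAAAAAAAAAAA="/>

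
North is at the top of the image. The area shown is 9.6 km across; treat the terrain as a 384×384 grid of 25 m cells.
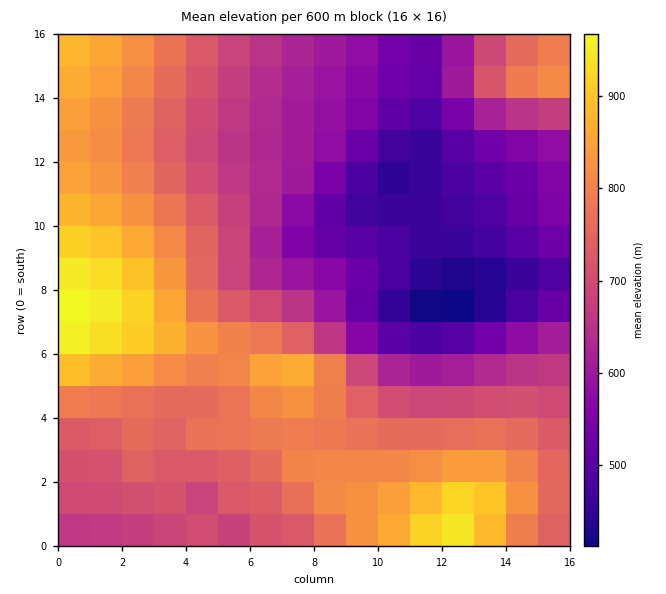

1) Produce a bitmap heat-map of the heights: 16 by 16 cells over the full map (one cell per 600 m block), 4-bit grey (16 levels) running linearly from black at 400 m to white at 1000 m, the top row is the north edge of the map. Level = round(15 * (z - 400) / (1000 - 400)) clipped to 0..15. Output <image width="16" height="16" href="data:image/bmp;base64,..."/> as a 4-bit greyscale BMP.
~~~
<image width="16" height="16" href="data:image/bmp;base64,Qk32AAAAAAAAAHYAAAAoAAAAEAAAABAAAAABAAQAAAAAAIAAAAATCwAAEwsAABAAAAAAAAAAAAAAABEREQAiIiIAMzMzAERERABVVVUAZmZmAHd3dwCIiIgAmZmZAKqqqgC7u7sAzMzMAN3d3QDu7u4A////AHd3h4ibzeypd4h4iau83bmImIiaqqu7qYiZmaqpmZmYqpmZq6mHeIfMuqq8p2VWZ+3cuql0IiNF7tuYdlMQASPty5dlQyEREtzKl1QyIhIjy7mHZDISIjS7qYdlQhEjNLqodmVDISNEu6mHZVQyRWfLqYdlVDNYqsuph2ZUM1ea"/>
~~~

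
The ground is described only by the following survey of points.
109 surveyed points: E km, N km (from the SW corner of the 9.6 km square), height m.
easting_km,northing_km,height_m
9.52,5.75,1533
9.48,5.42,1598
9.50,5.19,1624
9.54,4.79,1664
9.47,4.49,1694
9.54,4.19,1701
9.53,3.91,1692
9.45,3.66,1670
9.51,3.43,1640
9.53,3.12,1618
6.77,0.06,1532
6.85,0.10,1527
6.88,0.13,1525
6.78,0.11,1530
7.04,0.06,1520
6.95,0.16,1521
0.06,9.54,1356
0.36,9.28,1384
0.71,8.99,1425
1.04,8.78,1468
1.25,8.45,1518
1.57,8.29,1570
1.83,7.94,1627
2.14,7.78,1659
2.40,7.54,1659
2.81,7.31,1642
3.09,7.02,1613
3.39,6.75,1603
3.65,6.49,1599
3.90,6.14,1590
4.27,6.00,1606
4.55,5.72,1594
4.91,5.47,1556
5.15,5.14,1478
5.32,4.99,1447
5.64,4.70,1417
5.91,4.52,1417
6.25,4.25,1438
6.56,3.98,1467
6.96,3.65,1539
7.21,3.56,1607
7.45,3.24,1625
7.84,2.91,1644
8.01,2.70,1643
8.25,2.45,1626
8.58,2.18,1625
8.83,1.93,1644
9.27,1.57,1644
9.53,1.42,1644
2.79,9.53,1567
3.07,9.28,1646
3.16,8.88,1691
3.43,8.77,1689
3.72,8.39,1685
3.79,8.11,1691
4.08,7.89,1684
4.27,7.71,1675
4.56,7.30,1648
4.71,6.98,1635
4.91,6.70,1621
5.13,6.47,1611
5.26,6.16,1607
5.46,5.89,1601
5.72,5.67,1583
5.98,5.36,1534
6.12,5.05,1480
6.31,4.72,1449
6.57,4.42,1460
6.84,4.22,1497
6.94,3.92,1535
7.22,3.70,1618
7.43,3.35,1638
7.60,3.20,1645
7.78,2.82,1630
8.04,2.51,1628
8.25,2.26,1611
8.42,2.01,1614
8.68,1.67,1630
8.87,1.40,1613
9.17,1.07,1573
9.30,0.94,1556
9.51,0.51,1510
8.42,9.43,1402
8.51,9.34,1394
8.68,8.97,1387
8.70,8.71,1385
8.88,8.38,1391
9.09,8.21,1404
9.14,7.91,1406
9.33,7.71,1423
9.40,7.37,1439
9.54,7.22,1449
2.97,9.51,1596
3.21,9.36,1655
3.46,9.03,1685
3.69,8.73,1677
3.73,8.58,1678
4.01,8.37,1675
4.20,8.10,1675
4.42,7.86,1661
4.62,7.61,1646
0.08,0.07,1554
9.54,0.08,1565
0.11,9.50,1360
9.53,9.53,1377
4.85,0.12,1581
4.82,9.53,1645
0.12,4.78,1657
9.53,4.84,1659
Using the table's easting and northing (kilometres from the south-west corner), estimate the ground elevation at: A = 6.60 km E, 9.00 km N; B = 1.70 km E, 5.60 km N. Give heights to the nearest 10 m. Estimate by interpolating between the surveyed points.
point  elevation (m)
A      1560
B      1590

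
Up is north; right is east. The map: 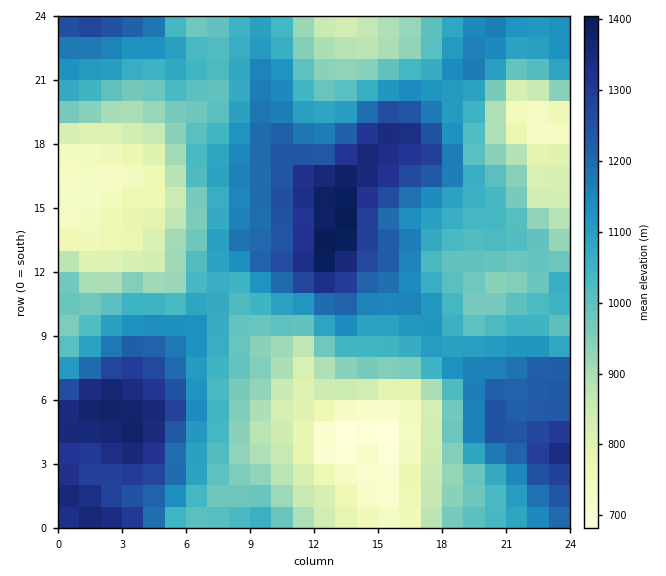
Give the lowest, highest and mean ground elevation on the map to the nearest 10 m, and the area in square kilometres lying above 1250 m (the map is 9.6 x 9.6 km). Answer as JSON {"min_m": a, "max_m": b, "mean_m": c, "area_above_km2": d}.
{"min_m": 670, "max_m": 1430, "mean_m": 1050, "area_above_km2": 13.4}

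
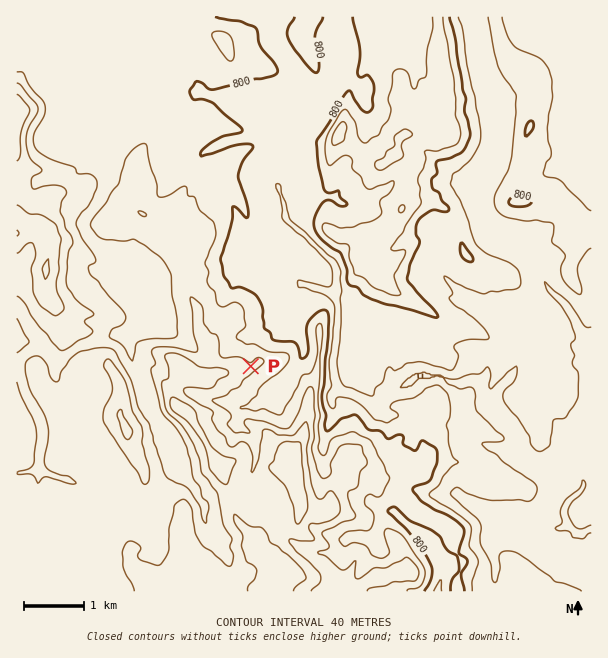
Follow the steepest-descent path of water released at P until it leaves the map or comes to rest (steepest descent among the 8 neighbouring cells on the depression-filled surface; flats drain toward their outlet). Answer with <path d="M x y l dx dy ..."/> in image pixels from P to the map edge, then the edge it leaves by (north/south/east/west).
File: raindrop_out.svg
<path d="M251 366l0-10-2-2 0-15 9-9 8-3 13-13 8-3 0-9 3-6 12-12 3 1 4 0 2 2 3 0 6 3 3 0 3 1 12 12 0 23-2 1 0 17-1 1 0 9-2 2 0 15 2 1 0 8 3 6 6 6 3 1 4 0 12 6 9 8 3 0 2-2 3 0 3-3 0-3 4-6 6-3 3 0 5-3 3 0 12-12 24 0 7 6 3 0 2 2 12 0 1-2 11 0 3 2 3 3 1 15 5 9 7 7 6 3 3 0 9 9 3 6 0 12 3 6 8 8 10 6 3 0 6 3 23 0 1 1 6 2 6 6 2 3 0 4-2 3-15 14-1 6-2 1 0 8 2 1 0 3 7 8 3 1 9 0 6-3"/>
exit: east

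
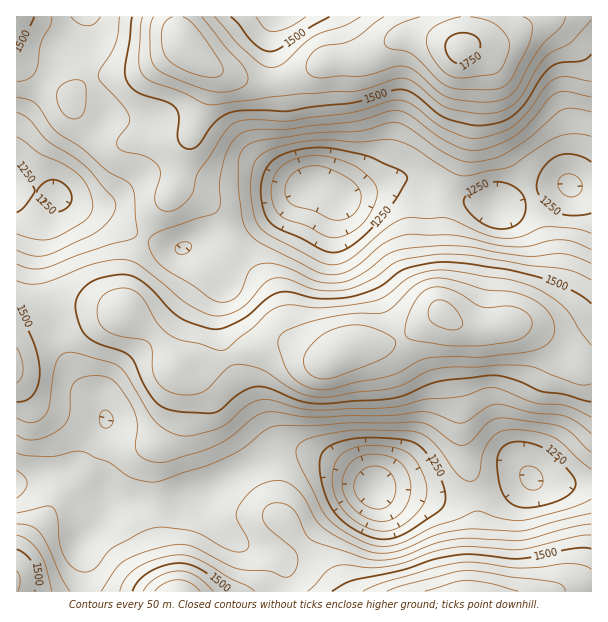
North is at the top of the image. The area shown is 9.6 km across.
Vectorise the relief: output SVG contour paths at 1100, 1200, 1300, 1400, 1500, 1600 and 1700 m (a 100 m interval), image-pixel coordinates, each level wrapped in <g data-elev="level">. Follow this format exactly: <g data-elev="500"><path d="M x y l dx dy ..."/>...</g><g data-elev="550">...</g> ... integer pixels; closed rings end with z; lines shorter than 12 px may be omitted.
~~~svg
<g data-elev="1100"><path d="M375 509l-7-3-7-5-5-6-2-7 1-8 4-7 7-5 8-2 9 2 7 5 5 7 1 8-2 9-4 7-7 5z"/></g><g data-elev="1200"><path d="M383 531l-14-3-15-8-11-10-8-13-3-15 2-17 7-10 10-6 11-3 12-1 27 4 7 4 5 5 11 18 2 9 1 9-2 7-5 8-8 9-10 7-9 5z"/><path d="M530 490l-6-4-4-9 1-7 6-4 6 1 4 2 4 4 2 6 0 4-3 5-4 2z"/><path d="M330 237l-7-2-17-9-21-7-9-9-5-13 1-14 5-12 10-8 10-5 12-2 12 0 12 2 24 9 11 9 7 9 2 7-1 8-5 12-7 10-8 7-9 6-9 2z"/><path d="M570 197l-9-5-3-7 2-8 7-3 6 1 5 2 4 8 0 4-3 5-4 2z"/></g><g data-elev="1300"><path d="M591 499l-23 10-46 11-18-1-22-7-6-1-18 8-26 8-31 16-12 3-12 0-12-4-15-7-13-8-10-9-6-9-20-42-5-15 3-8 6-4 31-8 26-2 52 2 9 3 8 5 9 10 18 25 7 5 6 1 5-2 3-4 4-22 9-16 11-6 16-1 21 3 15 5 36 31"/><path d="M17 470l8 7 2 6-3 8-7 7"/><path d="M591 233l-16-4-29-2-7 1-20 9-18 1-18-4-36-16-39 0-9 2-10 6-41 34-10 4-9 1-12-5-45-23-10-7-5-6-3-8-4-28 3-21 2-6 5-5 16-9 29-6 22-1 32 2 25-3 11 1 19 8 39 25 12 3 45-9 38-25 12-6 15-2 16 2"/><path d="M17 137l22 16 24 11 15 10 10 14 5 18-2 7-6 8-31 17-15 2-22-6"/></g><g data-elev="1400"><path d="M70 591l-8-13-14-31-8-14-10-7-13-2"/><path d="M591 524l-22 4-47 12-54-2-18 2-18 4-33 13-24 3-12-2-51-18-6-6-8-18-5-7-8-5-10-1-9 4-3 6 0 5 6 10 23 20 5 6 0 12-3 6-4 4-6 1-15-6-32-2-43-22-17-3-28 7-24 10-9 8-15 22"/><path d="M17 435l9 4 9 1 12-3 13-8 6-6 3-6 1-25 4-9 9-6 13-1 9 1 6 2 12 13 9 15 5 12 0 9-2 18 2 6 7 7 12 3 14-1 45-15 15-8 25-22 14-4 48 5 75-2 33-3 9 1 21 9 6 1 7-2 20-14 12-3 33 9 31 3 12 6 15 12"/><path d="M591 263l-16-7-12-2-36 2-59-9-34-1-27 2-14 4-7 3-17 14-14 9-11 4-12 1-17-2-34-16-17-2-9 3-5 4-8 20-6 7-8 4-7 1-10-3-18-14-31-18-9-12-5-13 4-6 8-5 52-16 6-4 2-8 0-24 6-24 8-16 6-5 6-3 12-2 29 0 64-7 14-3 22-7 11-1 12 4 25 19 15 9 15 7 12 0 20-5 21-11 14-14 17-22 7-5 11-1 24 5"/><path d="M17 97l12 3 6 3 22 29 24 16 27 24 17 8 5 5 4 9 3 37-1 5-4 3-49 14-36 14-15 2-15-5"/><path d="M100 17l-5 6-8 3-9-3-7-6"/></g><g data-elev="1500"><path d="M35 591l1-13-3-13-7-10-9-6"/><path d="M229 591l-28-21-12-6-10-1-15 3-15 6-10 9-6 10"/><path d="M591 549l-18 0-54 10-46-5-21 2-20 4-31 10-48 10-21 11"/><path d="M17 402l9-2 7-5 5-11 2-12-1-12-4-15-14-33-4-7"/><path d="M591 304l-18-13-36-14-33-8-37-5-24-2-15 2-23 5-7 4-20 14-28 10-30 2-30-7-12 1-11 5-22 20-17 8-9 3-12-1-25-9-11-8-25-27-9-6-9-3-20 1-17 6-12 12-4 12 4 18 7 11 10 8 26 8 7 5 5 6 9 21 10 16 9 8 12 4 32 2 9 0 7-4 18-16 9-5 8-1 12 1 34 14 24 2 66-6 12-3 21-10 12-3 54-7 21 4 29 12 21 3 28 8"/><path d="M17 52l17-35"/><path d="M132 17l-7 51 2 13 4 6 7 6 27 8 10 6 4 9-2 19 2 6 4 6 6 2 5-1 4-3 19-25 14-8 15-2 41 1 25-4 38-4 48-13 7 0 8 3 25 21 11 5 27 6 21-2 12-5 11-8 8-11 14-22 9-10 9-4 22-2 9-7"/><path d="M329 17l-20 11-30 21-9 2-7-1-9-6-15-20-8-7"/></g><g data-elev="1600"><path d="M200 591l-11-9-10-2-14 3-10 8"/><path d="M565 591l-3-6-8-3-86-12-16 3-49 12-16 6"/><path d="M313 389l17 0 26-7 31-5 12-5 20-11 10-3 53-1 52-7 11-4 7-7 2-7 0-9-4-9-7-8-9-6-12-5-13-4-24-1-39-11-18 0-14 7-21 21-8 5-32 2-26 4-25 6-20 9-3 5-1 6 9 25 10 12z"/><path d="M154 17l-4 10 0 26 3 10 5 7 20 10 34 11 15 1 15-5 4-3 2-4-3-11-43-52"/><path d="M384 17l-33 23-9 3-18 3-8 4-5 5-4 7-1 6 2 4 4 4 6 2 23-2 18 0 13-2 23-7 9-1 12 5 21 20 12 7 30 4 19-1 9-4 8-7 24-40 7-10 15-13 4-10"/></g><g data-elev="1700"><path d="M445 329l8 1 6-1 3-3 0-5-4-9-7-7-7-4-7-1-5 3-2 3-1 11 5 7z"/><path d="M461 17l-20 6-7 4-5 5-2 6 0 6 5 13 11 14 12 6 10 1 30-4 6-5 5-9 3-12-1-9-6-9-8-7-9-4-15-2"/></g>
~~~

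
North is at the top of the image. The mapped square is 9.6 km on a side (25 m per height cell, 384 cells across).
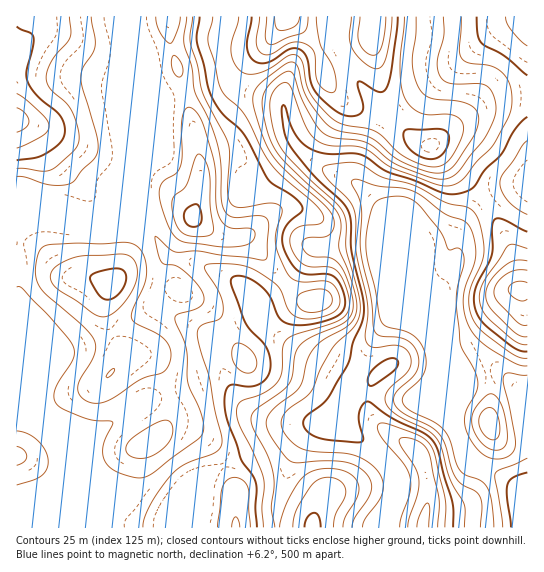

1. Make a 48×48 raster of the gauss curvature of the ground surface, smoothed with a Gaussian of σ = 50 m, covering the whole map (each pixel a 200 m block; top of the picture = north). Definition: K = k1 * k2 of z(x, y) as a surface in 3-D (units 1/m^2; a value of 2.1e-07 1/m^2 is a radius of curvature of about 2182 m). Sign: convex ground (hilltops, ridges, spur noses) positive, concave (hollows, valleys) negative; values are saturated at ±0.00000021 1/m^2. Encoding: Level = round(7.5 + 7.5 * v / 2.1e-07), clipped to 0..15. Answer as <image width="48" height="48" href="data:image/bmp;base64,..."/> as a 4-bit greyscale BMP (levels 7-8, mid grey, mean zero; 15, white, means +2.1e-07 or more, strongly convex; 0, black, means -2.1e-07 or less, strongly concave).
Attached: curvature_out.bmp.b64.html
<image width="48" height="48" href="data:image/bmp;base64,Qk32BAAAAAAAAHYAAAAoAAAAMAAAADAAAAABAAQAAAAAAIAEAAATCwAAEwsAABAAAAAAAAAAAAAAABEREQAiIiIAMzMzAERERABVVVUAZmZmAHd3dwCIiIgAmZmZAKqqqgC7u7sAzMzMAN3d3QDu7u4A////AId3iHiHd4iIh3iahVaah3iqhXuHiIeIZ3iIiHd3d4iIiId2ioeIZneId3mZZniHd3iIeHd3d3iIiIiYeYd3aIh3Z4ebVHmIiIh3eHiId3iIh3jMhmd4q6iIZ6dpVHp3mHd3d3d3d3eIiHaJdmdoq5iIZ7YmeIY2uId3d3d3d3eIiHZWd3ZWiIiHaKU2nbUliKh3d3d3iIh3h3Znd3Zmd3dmaIr5jIRHZah3eHd4mZiHeId3d3d4iHdmd5/4SGWaU3d3iIh3iImHeId3iIiIiIh3do6yFFr7Z3d3iHd3eIiHeIeIiIiIiIh4dWhRRV/7eHd3d3d3eId4iHiId4mYh3d2NZpmdG/6iId3d3d3eId4iHeHZ4iHd3dzGfyHdliXeId3d4qIeId3d3d2eId3d3h0KPl3h6QliId3d4mYeId3d3ZomYd3eIh3VoZniKU2eId3d4iId3d3d3V6qIh3iHd4ircniJZnZYiIiId4h3iId3aMqIeIh3dnnOo3eHdmZIiIiId4h4iIeIeKh3d4iHdljOlHd4dnd4iIiId3iIiIeIdndlZnd2RVaZVXd2Z3nIiHiHdmd4h3eYZnh1RFZjAVd1R3h0Z3nYiId3dmd4dmeHZ4h1NYmYUUyXd4hliHioiId4h2aIdniHd4iHfP//1FqIiIdmqYeId3d3iZd5d5mIh4iYet//xVeIiIdWu6mXeJiHebp2aaiIeJmFI3z9hld4h4hVvtymeJmHeKuFaIh3eah0JHiYeHd4h3dmebund4iIeJqGd2iGeYZ2WKczaZh4h3iKdVZ3d3eId4l3h0iXd2Vmi8gAWpiIh4iKhURmd3d3iHdmdSd3eIhWvbcAapiIiIeJhmZ3eHd4iHdndYtzNpuHzJdneZiHeHeJd4h4d3iId3d3d9+0NYqFd3rtdpiId3eIdneId3iHd3eHd6yWiYdlVYzZNIiIl3aHVniId3h3h3iHd4dmvJd4mJmFI2mrqGZ2VniIh3d3eIiHd3Z3rJdniIiGVVaLt0VlZ4iLh3d3iIh3d4e5iYdmd4iZh2VpllVWd4iId3eIh3d3eIipZ3dmd3iImXRXiZdniIiGeHeHd3d3iIZ3Z3dnh1ZomoeZvtqIh3eId4d3d3iIiIZnZ4dpplZ3moeZnNp3d3eId4h3d4iIiHd3Z4d6lmd3d0V3eal3d3iJiJh3d4iId4mXZ4eJd3dohUZ3d4iHd3iLh4h3d3iId3qnd3aJd3aKlmd3d4iHd4dph3d3d3eIiGaIh2WLlmeJh3dniHd3eIdmeId3iIiHiFJ6l1SOxnqHd3dniHh3eId2eIh3iIiHd1SJh1Ntxs+XiHZoh3iHiId3eIiHiHd3eLl4h1NJuK+nh2Voh4iHiId3eIiHd3eHeMpnd2Ro3DiHd2V4h3h3eId4d4h3d3eIhleHd2e5qQN2WKd4h3d3d3eHd3h3d3d4cxm4d2fIUQWGXfmIeIh3iHeIeIiHeId3d1mod3d2hCeHe8l3eIiHiIiId3d4iId3nsZXeJl7/HmIlnl2eHeHiIiA=="/>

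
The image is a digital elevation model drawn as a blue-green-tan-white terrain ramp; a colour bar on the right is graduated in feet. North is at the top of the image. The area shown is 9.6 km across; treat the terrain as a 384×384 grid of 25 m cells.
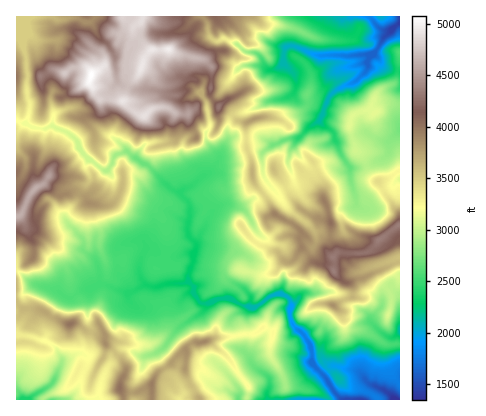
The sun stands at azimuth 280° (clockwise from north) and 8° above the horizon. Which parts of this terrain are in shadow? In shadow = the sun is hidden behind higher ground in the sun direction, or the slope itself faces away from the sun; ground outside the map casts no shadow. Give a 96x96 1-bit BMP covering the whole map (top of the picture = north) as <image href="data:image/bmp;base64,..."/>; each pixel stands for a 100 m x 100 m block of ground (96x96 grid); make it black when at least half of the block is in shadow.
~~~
<image width="96" height="96" href="data:image/bmp;base64,Qk2+BAAAAAAAAD4AAAAoAAAAYAAAAGAAAAABAAEAAAAAAIAEAAATCwAAEwsAAAIAAAAAAAAA////AAAAAADx4AAfP+P////////cDhgeP/P/v/////+fBjw+P+f/v/////4Pwxw+P+//v8////wDwR4/P8//P9////gB4R4fn5//f5////EB4A8f3x/+/5////EA8A8Pzj///z////AA8AePwb///n///+AA8AeP4b///n///+cAeAOf+B///P///88AeAMf/B///////48A8AH//h///////88AwAH//hv//P//f8MGA4P//wH/+P/+P8wCB8P//wB/nP/+P/8DB+P//4A+Dv/+P/8CB/P//4A+An/sP/8AA/f/+IA+A3/gP/8AA/f/4GAeAb+QP/8AAe//ADgewfz4P/8A/O/8AA4P8fx4f/8B/0/wAAcH8Pw4//8B/8fAAA+D+P4A//9H//cAAA/Afj4A//////gAAF3+f/8AD/////gAAHh8Z/8AD/////AAADgYw/+AD////8AP+BABA/wwH////////yAAAfRwH///////8HAAAPRwf///////4HAAAHDw//+/////8HAAAHDg//8//////jgAAAwA//8P/////jgAAAYA//8P/////7gAAAIA//8H//////wAAAAAwP8H//////4AACDgAB+P//////4AAADgAD+P//////4AAAGgAB+P//////4AHABwAA8f//////4APADx4Acf//////8AecHh5wE///////8AecPB/8D///////+A8QeB/+D////////A4B8B//B////////AQH4D//g////////AAHiD//g////////gAPGD//Af///////AAPEH/+If//////+AAeAH/8IP//////+AA8AH/4QH//////8AB8AH/wwD//////8AD8wD/h4B///f//4AD5wD/B/A///f//wAHzwH/APAf//f//AAH3wP/AFsf/+f/8AAHnwP/ABsf/+f//AAHnkf/ABmP/vf///4Hnkf8AAHP/f/n//8Hjo/4AAHH8f/P//+Pxx9wAAHD4//P///P5x/gAAHD4//gf//v/9/wAAGHw/78O//////wAAGXg/x/Of/////wAASSA/h////////zACQQB+Af///////jw/j4BvAf///////jh9j4APA////////jD9z4AfA////////hD8x8AfAfv//////gB8x+AeAPe/f////wB8x/gcAA8ef////wA553wYeA/eP////4Az5y4AIH/93/////D/x4Y4MGH/+/////j/x4J+PB/9/f////x/z4B/nz/9/v////4fzyB/j//9//////8Hzjh/j/////////+HwDh/B//9//////+HwAAfh//5//////+DwAAPA/+Z///////DwAAPA/+H///////jgAAPA8+H///////jgAAPAM/////////jAAAOAA//v//////iAAAIAAf////////gAABwAcP////////4AADgA//////////4AADgB//////////8AABAD////////4/8AAIAB//+f///8A/8AAAAA//sX///AAf8AADAA/34Pz/wAIZ8="/>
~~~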